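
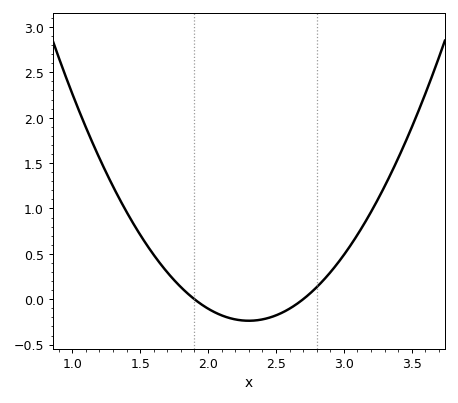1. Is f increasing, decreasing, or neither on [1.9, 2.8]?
neither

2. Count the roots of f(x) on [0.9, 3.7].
2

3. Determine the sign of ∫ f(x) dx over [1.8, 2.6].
negative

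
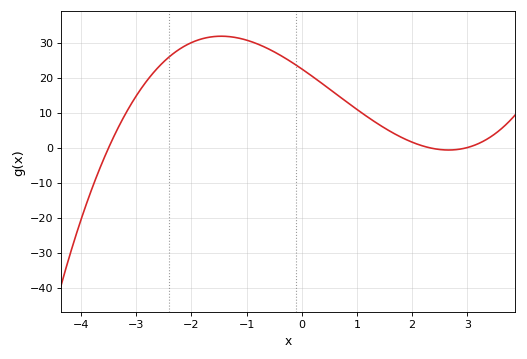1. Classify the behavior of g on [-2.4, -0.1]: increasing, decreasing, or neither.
neither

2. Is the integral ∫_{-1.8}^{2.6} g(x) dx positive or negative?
positive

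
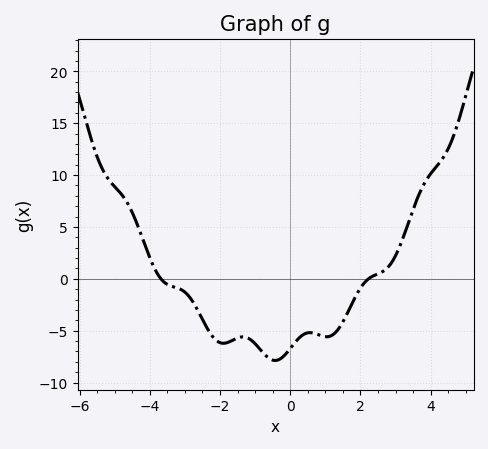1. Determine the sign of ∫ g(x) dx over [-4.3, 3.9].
negative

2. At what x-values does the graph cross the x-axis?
-3.6, 2.2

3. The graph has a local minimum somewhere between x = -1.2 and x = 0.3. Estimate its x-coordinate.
-0.4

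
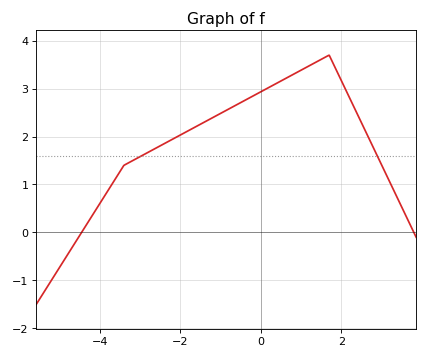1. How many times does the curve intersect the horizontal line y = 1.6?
2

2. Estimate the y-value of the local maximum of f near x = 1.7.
3.7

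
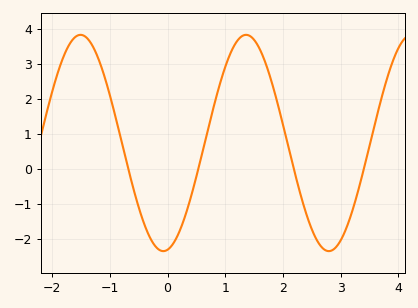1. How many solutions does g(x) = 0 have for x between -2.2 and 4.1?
4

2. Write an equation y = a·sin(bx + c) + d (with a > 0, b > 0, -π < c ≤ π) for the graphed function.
y = 3.08sin(2.19x - 1.41) + 0.74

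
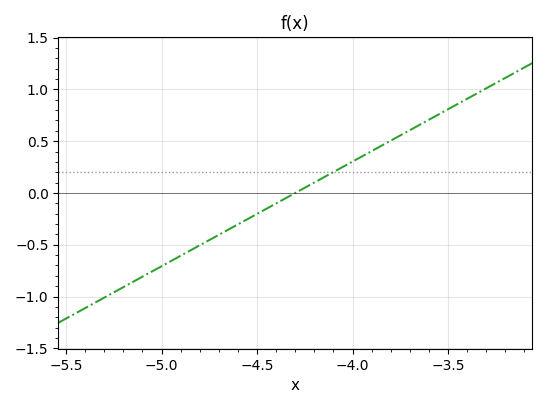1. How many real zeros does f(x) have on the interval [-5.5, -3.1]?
1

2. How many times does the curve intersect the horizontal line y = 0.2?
1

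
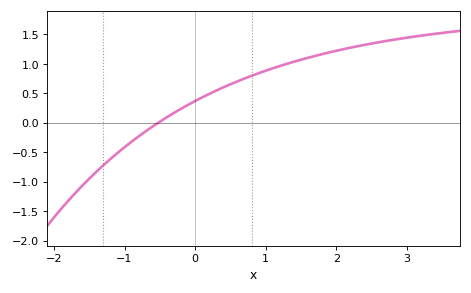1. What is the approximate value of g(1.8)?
1.15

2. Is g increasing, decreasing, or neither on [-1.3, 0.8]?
increasing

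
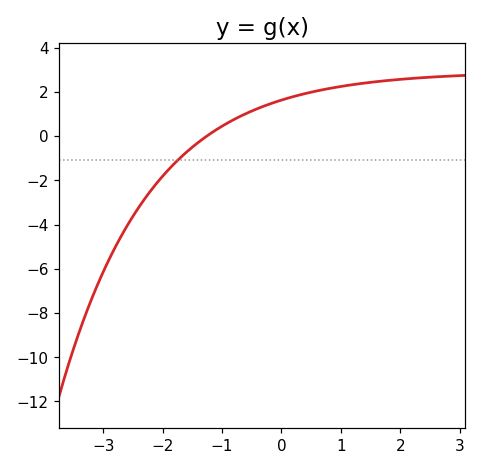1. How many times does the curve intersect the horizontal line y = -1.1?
1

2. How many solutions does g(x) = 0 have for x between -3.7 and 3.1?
1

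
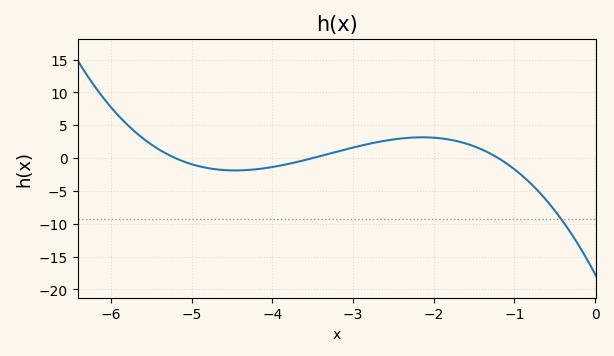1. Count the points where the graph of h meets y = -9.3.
1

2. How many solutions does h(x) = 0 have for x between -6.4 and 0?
3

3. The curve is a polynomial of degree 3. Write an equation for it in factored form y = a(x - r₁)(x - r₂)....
y = -0.81(x + 5.2)(x + 3.5)(x + 1.2)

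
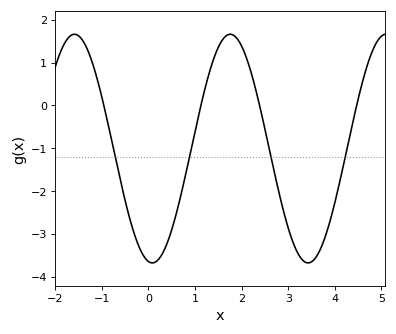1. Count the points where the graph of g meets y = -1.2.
4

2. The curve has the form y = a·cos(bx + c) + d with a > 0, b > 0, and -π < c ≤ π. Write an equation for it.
y = 2.67cos(1.9x + 3) - 1.01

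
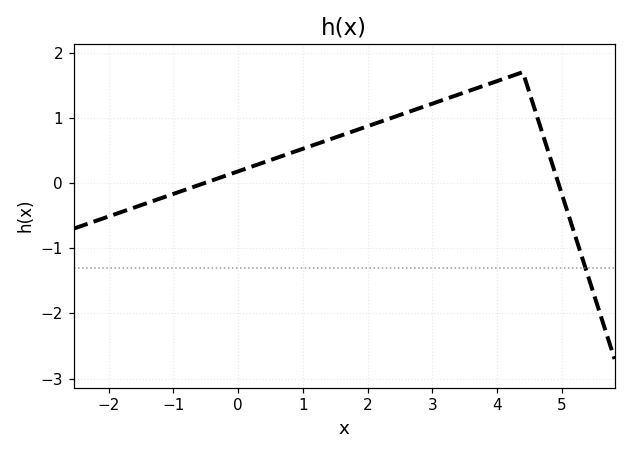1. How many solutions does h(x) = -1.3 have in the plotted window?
1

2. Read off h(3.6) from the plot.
1.42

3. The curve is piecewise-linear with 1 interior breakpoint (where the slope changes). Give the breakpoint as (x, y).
(4.4, 1.7)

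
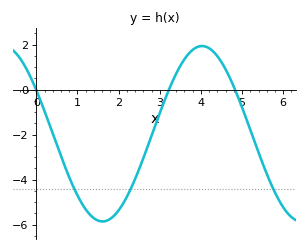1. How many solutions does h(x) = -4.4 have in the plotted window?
3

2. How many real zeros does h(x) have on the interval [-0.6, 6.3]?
3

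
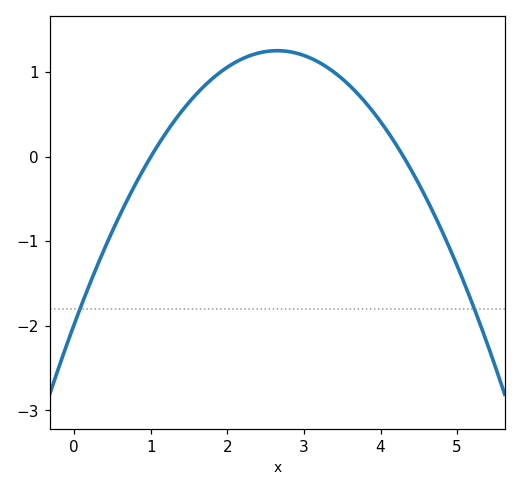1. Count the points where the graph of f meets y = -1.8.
2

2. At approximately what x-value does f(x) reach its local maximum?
2.6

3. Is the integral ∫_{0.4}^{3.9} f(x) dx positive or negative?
positive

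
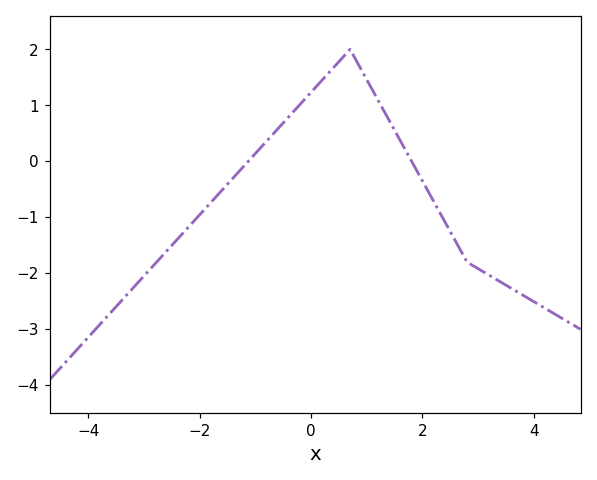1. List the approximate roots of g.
-1.13, 1.81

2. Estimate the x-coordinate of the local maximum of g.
0.701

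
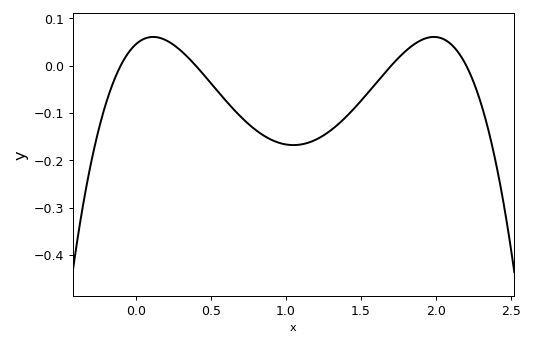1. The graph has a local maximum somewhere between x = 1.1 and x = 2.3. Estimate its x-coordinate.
2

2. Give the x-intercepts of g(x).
-0.1, 0.4, 1.7, 2.2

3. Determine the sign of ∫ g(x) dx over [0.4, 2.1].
negative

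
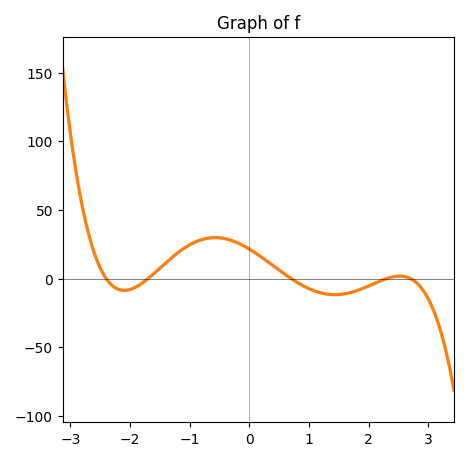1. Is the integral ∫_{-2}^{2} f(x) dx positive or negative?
positive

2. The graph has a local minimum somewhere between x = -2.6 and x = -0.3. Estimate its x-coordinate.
-2.1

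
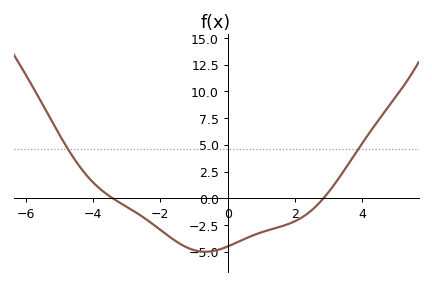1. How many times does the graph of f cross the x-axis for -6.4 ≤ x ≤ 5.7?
2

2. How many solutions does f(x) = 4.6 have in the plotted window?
2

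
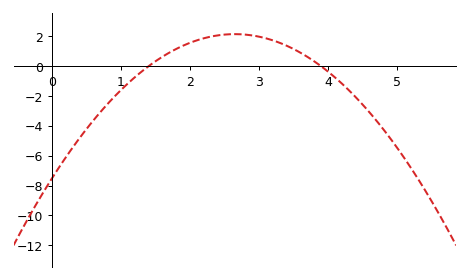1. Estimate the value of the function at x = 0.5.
-4.2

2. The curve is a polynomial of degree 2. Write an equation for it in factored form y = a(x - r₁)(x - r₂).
y = -1.38(x - 1.4)(x - 3.9)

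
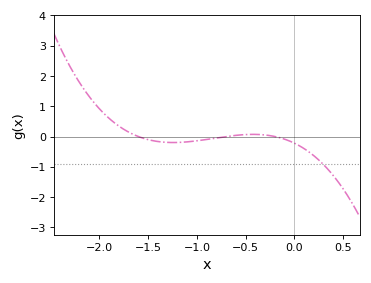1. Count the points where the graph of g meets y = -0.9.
1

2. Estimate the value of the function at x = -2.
0.9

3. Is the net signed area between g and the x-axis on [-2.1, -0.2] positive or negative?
positive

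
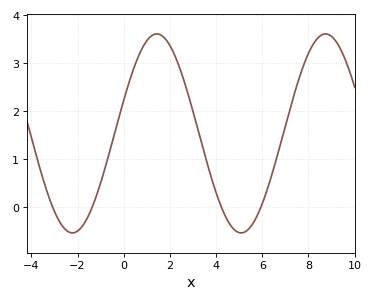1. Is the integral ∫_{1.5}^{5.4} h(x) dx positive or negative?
positive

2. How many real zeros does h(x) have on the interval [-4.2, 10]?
4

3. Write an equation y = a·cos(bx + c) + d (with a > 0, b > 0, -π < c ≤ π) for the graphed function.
y = 2.07cos(0.86x - 1.23) + 1.54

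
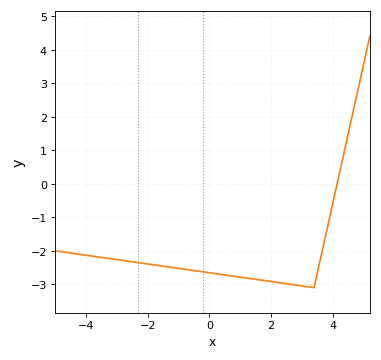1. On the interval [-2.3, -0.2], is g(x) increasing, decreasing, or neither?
decreasing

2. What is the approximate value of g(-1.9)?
-2.4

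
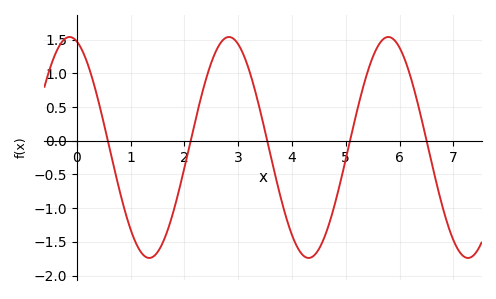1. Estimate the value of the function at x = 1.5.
-1.65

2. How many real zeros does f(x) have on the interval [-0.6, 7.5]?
5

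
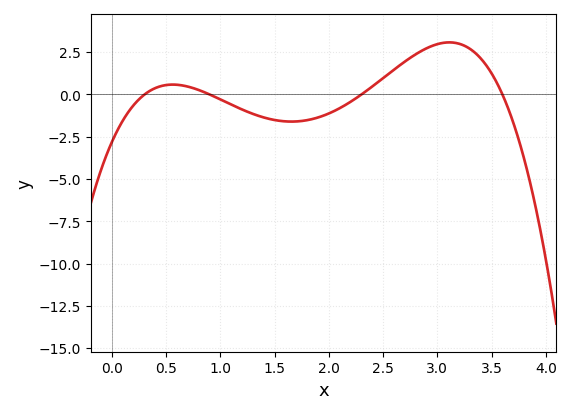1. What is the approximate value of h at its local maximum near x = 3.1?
3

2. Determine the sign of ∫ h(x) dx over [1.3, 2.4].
negative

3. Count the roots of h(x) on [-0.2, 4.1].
4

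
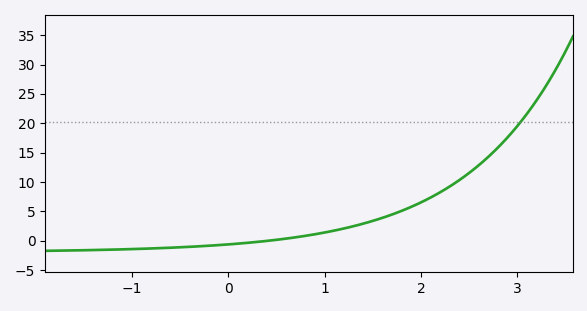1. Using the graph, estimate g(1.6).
4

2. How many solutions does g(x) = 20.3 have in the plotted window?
1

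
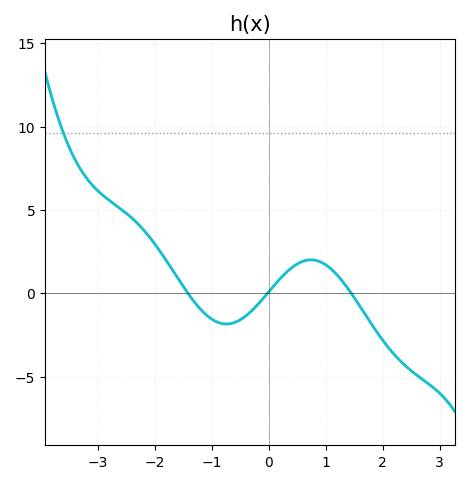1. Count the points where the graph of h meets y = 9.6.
1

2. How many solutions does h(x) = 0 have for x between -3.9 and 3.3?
3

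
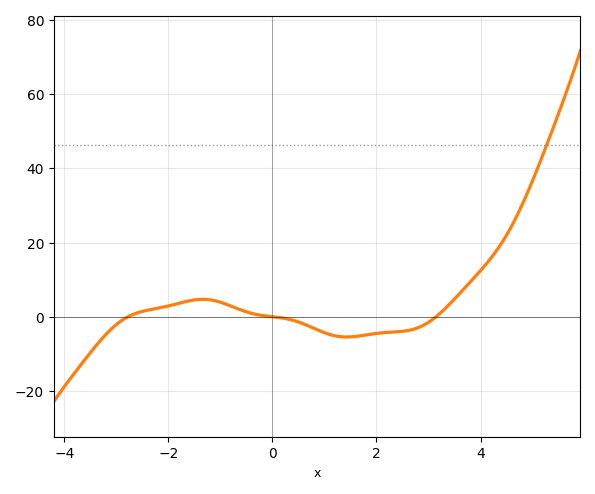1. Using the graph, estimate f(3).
-2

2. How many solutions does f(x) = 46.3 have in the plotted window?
1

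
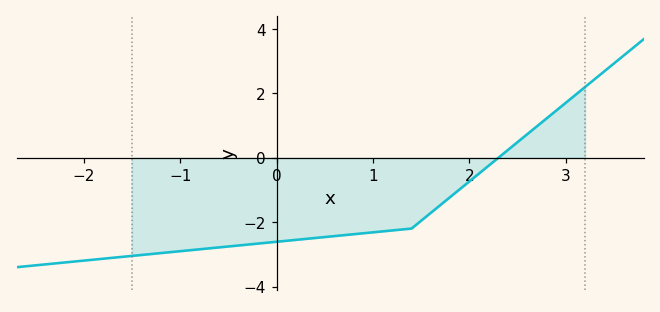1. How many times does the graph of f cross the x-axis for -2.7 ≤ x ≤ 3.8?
1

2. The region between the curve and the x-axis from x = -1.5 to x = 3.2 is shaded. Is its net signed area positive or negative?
negative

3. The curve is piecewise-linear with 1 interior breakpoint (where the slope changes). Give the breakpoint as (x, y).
(1.4, -2.2)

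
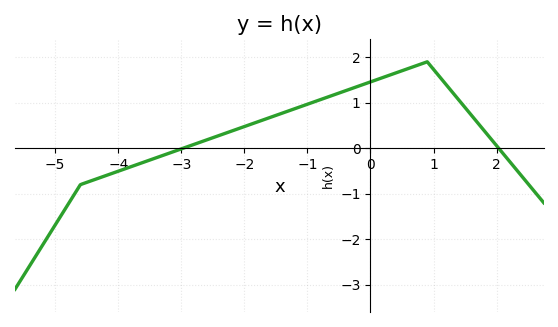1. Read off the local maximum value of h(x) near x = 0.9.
1.9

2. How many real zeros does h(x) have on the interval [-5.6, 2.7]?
2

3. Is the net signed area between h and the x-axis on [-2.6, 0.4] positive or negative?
positive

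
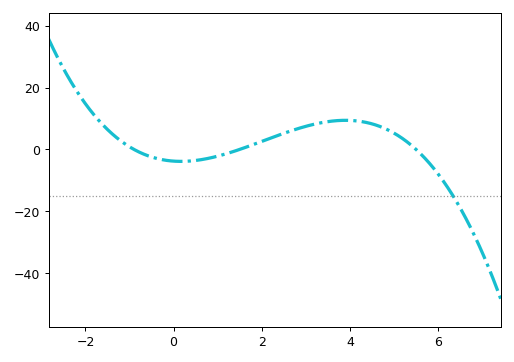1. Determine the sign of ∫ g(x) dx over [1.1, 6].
positive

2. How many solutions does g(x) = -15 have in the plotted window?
1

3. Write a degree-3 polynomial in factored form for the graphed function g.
y = -0.51(x + 0.9)(x - 1.5)(x - 5.5)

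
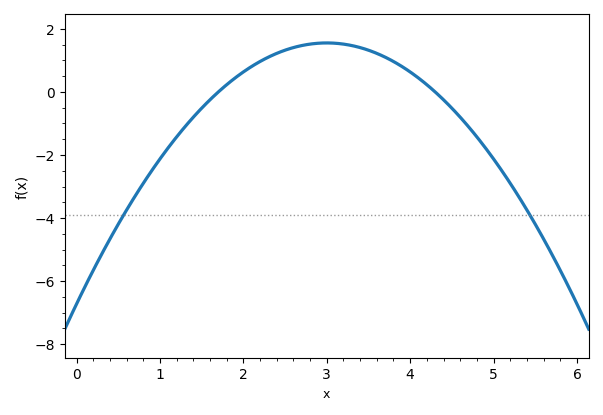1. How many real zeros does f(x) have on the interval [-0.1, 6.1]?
2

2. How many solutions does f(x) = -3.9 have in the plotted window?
2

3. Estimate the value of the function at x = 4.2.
0.2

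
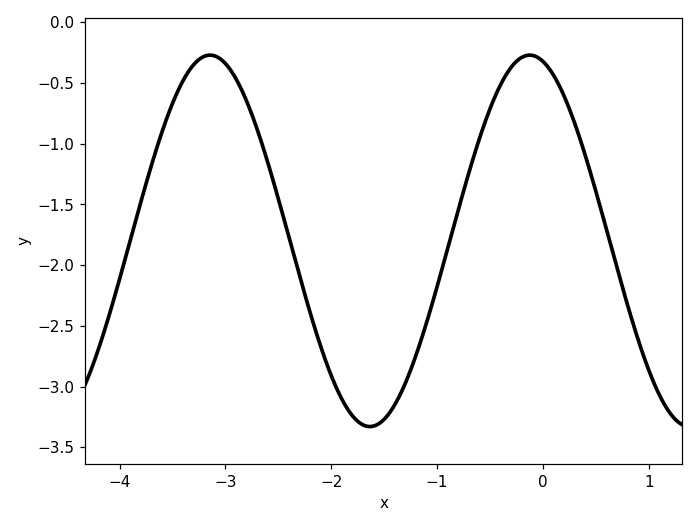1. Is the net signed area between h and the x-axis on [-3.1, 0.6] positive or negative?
negative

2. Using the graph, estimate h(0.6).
-1.7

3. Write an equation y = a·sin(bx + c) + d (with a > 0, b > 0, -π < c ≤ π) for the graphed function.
y = 1.53sin(2.08x + 1.83) - 1.8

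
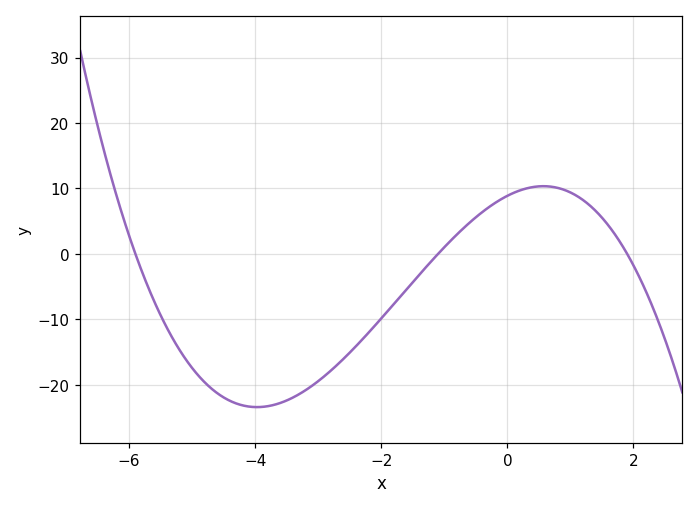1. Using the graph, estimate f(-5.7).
-5.03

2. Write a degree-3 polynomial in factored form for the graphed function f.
y = -0.72(x + 5.9)(x + 1.1)(x - 1.9)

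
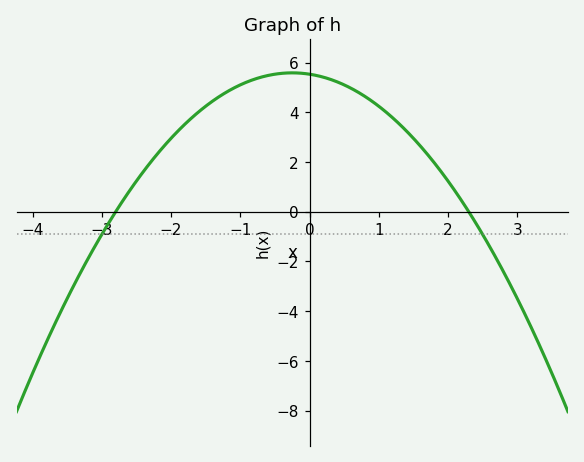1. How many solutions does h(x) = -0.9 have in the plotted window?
2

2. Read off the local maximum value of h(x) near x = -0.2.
5.59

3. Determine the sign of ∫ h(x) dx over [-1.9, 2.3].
positive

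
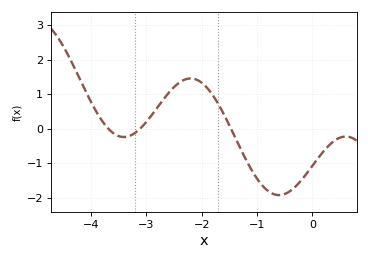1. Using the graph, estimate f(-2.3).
1.42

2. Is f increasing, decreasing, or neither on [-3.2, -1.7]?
neither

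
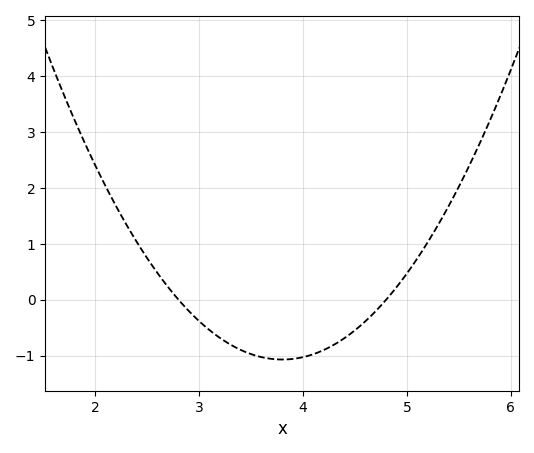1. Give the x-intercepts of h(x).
2.8, 4.8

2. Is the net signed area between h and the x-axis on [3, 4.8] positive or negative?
negative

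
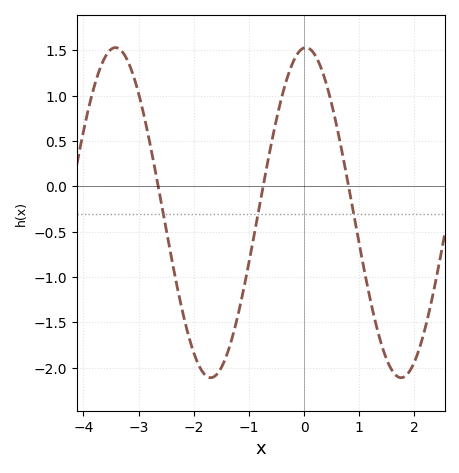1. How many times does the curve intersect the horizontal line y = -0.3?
3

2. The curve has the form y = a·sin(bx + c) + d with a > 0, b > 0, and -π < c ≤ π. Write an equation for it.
y = 1.82sin(1.8x + 1.5) - 0.29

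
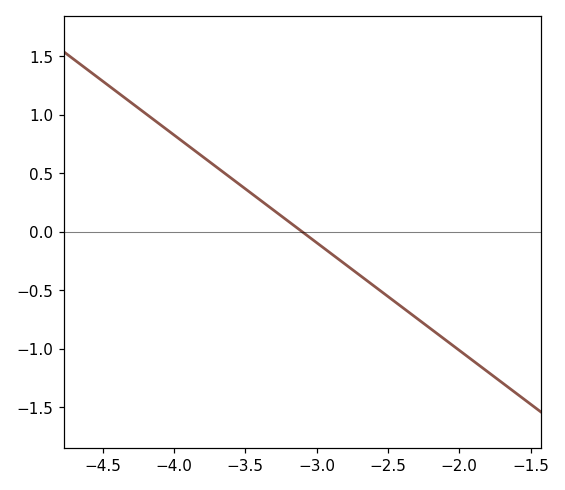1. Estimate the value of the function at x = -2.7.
-0.368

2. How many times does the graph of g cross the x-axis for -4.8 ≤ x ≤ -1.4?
1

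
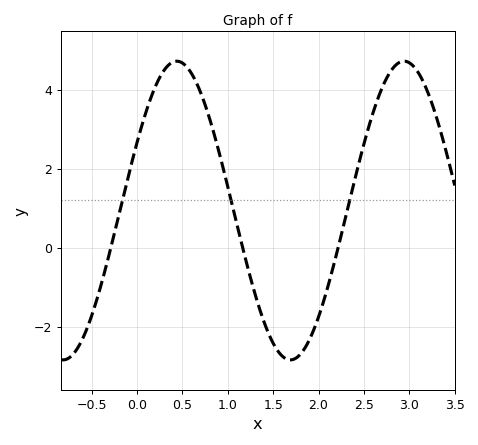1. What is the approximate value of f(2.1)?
-1.01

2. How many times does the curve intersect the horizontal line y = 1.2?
3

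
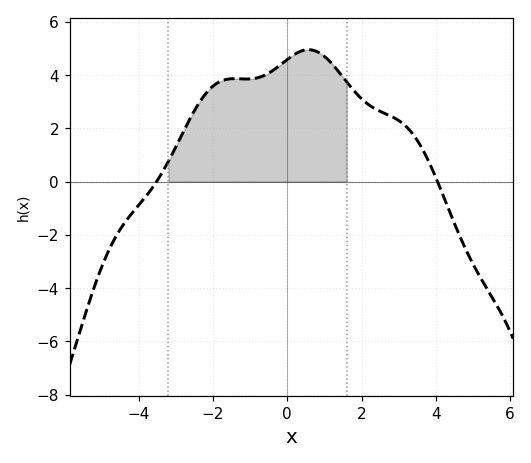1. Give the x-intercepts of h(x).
-3.52, 4.04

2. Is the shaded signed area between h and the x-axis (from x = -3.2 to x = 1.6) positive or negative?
positive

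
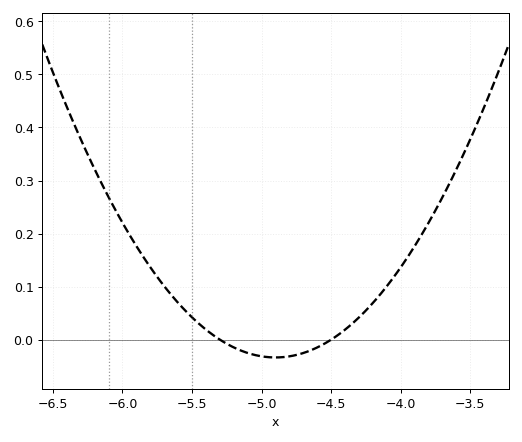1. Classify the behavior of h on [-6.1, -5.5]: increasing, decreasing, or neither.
decreasing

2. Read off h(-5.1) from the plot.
-0.03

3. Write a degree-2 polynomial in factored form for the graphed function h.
y = 0.21(x + 5.3)(x + 4.5)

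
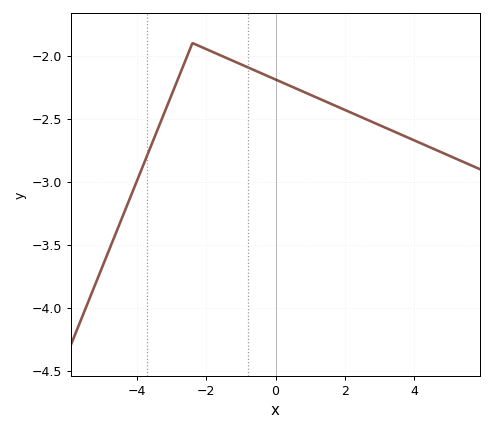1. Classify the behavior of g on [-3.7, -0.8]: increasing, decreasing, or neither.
neither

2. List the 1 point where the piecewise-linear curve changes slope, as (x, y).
(-2.4, -1.9)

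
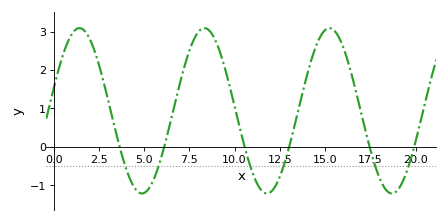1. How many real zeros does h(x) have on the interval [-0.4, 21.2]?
6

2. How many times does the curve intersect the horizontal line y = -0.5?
6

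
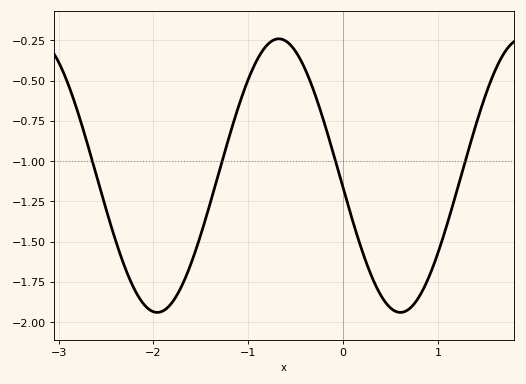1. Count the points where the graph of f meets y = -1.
4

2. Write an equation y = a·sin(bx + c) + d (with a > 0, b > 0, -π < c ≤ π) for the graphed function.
y = 0.85sin(2.45x - 3.05) - 1.09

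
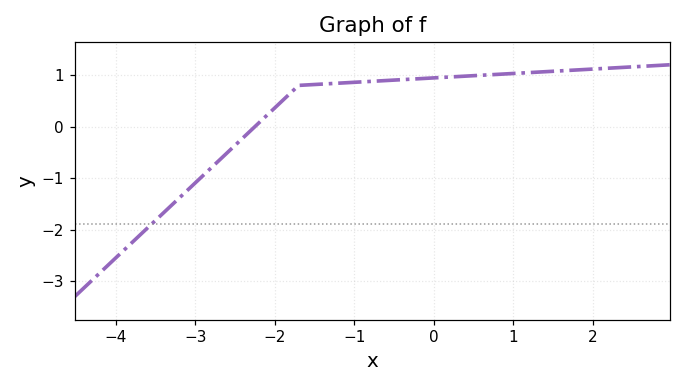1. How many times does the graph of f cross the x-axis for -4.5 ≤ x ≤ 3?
1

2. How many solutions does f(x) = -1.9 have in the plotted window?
1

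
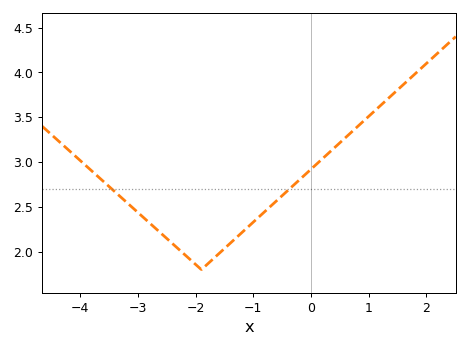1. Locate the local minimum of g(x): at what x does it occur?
-1.9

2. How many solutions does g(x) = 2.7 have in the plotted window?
2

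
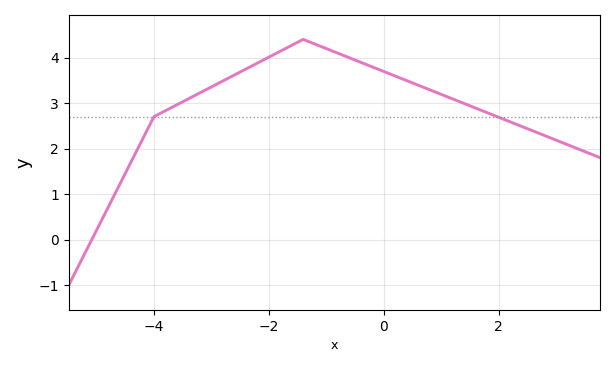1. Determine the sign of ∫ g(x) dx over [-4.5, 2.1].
positive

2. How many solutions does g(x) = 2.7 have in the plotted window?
2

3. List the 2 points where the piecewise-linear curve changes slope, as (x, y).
(-4, 2.7); (-1.4, 4.4)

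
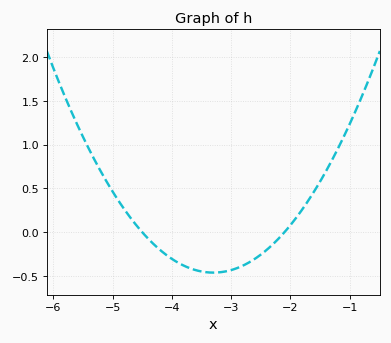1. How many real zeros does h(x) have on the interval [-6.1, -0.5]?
2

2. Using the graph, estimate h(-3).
-0.45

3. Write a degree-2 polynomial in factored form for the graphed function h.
y = 0.32(x + 4.5)(x + 2.1)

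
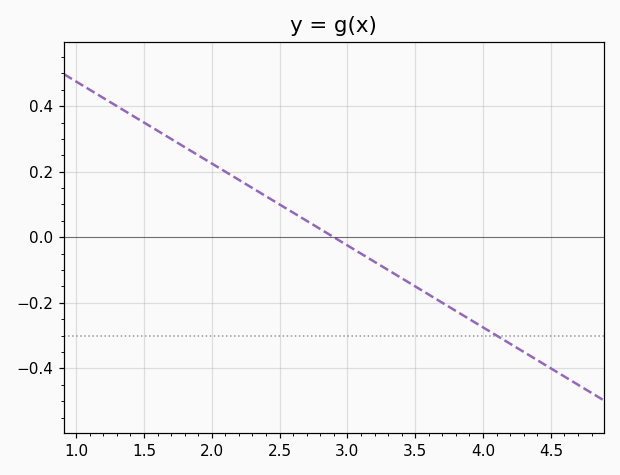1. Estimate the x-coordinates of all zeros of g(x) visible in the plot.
2.9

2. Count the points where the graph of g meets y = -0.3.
1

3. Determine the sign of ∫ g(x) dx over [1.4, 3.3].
positive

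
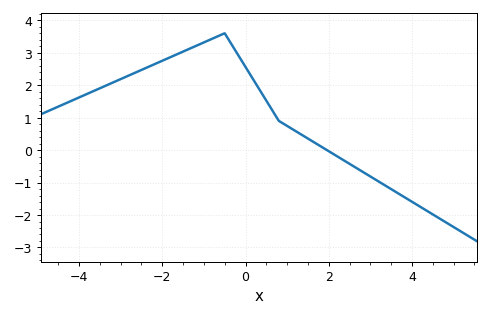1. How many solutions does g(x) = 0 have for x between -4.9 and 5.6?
1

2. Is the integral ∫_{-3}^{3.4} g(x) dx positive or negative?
positive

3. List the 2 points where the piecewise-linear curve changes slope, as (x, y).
(-0.5, 3.6); (0.8, 0.9)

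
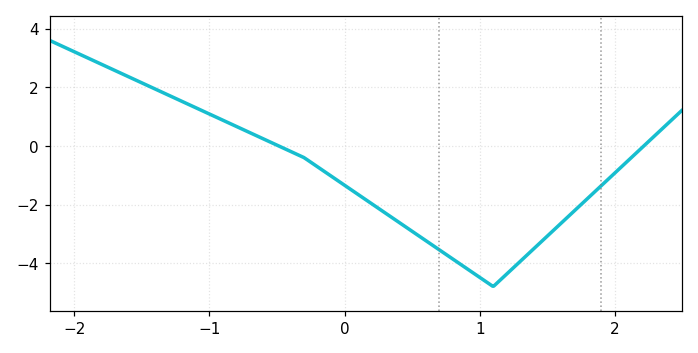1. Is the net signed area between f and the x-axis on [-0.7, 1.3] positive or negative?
negative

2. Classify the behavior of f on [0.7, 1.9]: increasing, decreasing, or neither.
neither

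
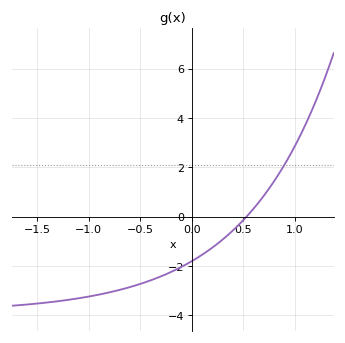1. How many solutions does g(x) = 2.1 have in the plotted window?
1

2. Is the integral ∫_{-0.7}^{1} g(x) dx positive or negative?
negative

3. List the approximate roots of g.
0.55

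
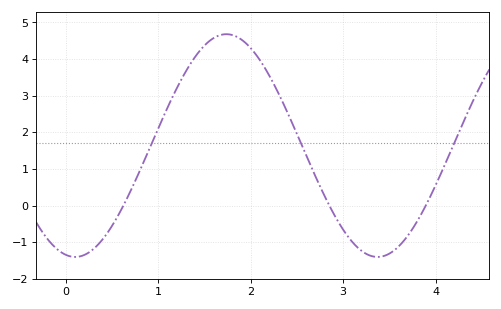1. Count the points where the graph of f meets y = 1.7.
3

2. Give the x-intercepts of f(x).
0.6, 2.9, 3.9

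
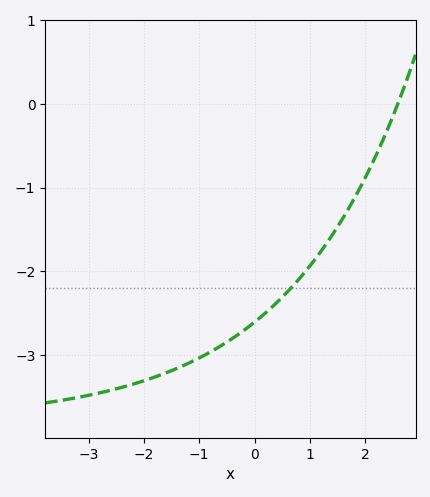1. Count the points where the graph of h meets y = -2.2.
1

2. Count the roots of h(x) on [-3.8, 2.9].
1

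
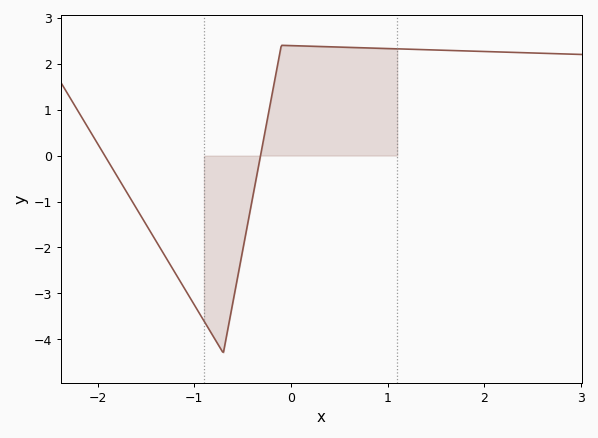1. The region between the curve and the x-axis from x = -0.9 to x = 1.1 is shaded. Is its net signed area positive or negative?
positive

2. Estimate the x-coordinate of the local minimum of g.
-0.7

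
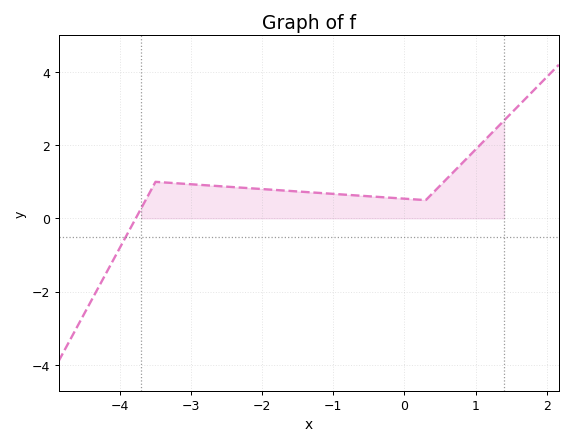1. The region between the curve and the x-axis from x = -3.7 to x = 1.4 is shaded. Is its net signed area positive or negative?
positive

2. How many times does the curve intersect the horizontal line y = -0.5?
1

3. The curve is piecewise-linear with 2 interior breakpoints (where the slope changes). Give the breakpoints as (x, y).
(-3.5, 1); (0.3, 0.5)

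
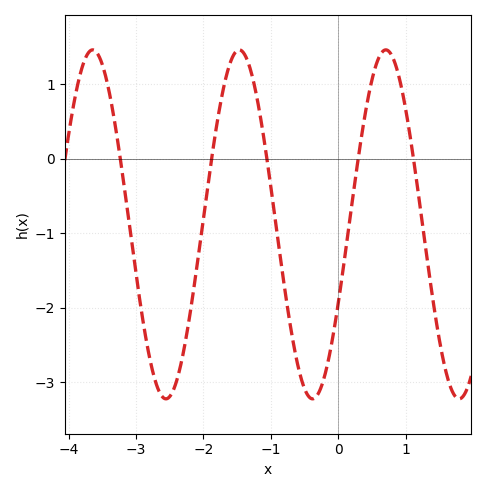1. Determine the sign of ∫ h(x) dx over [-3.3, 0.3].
negative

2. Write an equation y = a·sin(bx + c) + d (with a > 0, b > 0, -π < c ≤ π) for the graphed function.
y = 2.34sin(2.89x - 0.47) - 0.88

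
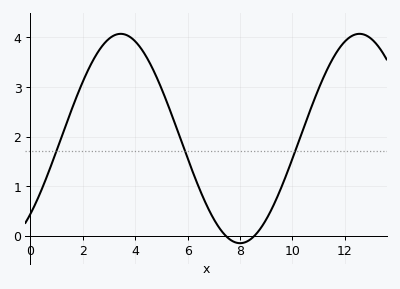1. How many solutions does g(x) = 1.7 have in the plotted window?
3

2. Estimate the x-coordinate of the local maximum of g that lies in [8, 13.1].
12.6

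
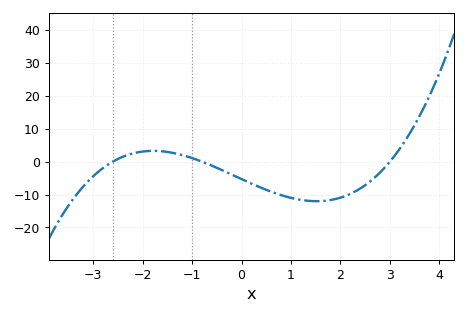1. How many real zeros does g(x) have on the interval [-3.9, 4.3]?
3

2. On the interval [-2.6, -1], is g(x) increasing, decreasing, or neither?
neither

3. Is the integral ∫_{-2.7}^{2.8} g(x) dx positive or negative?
negative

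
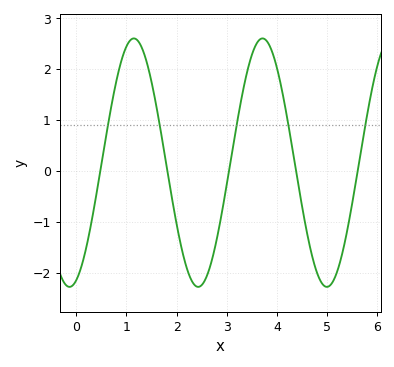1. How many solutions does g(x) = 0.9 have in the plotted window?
5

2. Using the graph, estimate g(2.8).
-1.3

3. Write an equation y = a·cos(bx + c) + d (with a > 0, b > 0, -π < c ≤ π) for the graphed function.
y = 2.44cos(2.5x - 2.8) + 0.16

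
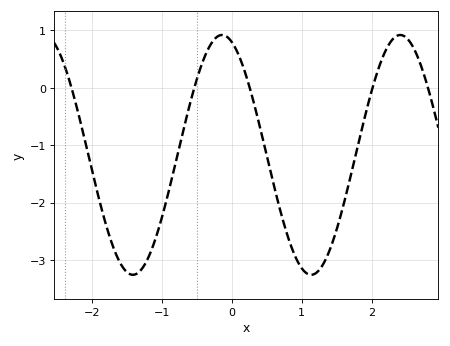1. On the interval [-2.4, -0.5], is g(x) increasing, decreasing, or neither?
neither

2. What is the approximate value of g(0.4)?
-0.683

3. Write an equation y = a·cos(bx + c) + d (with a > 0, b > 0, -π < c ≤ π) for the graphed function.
y = 2.09cos(2.46x + 0.352) - 1.17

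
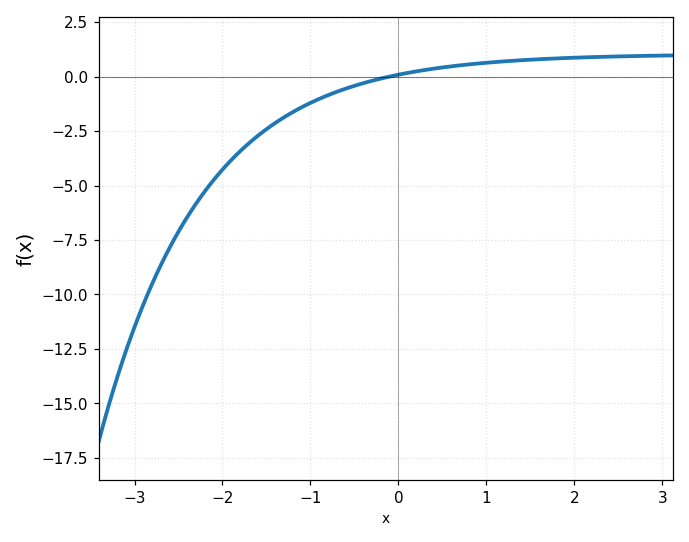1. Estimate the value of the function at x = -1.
-1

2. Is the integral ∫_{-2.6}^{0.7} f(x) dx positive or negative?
negative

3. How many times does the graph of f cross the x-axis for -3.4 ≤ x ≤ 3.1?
1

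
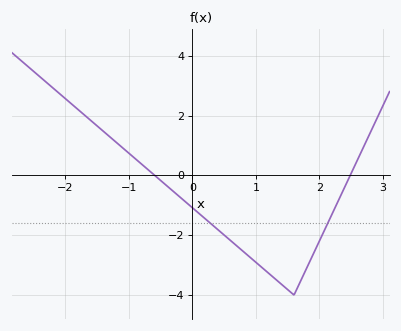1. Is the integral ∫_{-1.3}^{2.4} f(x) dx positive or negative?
negative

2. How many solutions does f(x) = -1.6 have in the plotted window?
2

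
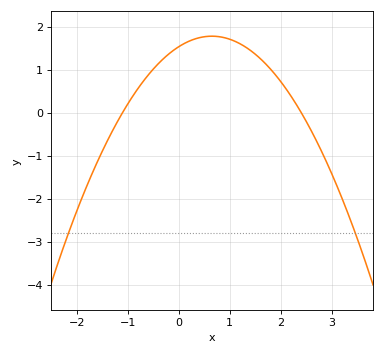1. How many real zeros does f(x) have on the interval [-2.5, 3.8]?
2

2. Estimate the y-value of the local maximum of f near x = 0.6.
1.8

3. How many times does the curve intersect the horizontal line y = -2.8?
2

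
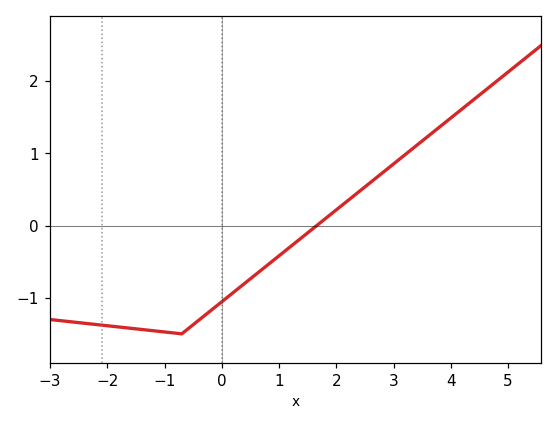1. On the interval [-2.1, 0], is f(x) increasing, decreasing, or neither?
neither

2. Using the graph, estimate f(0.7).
-0.609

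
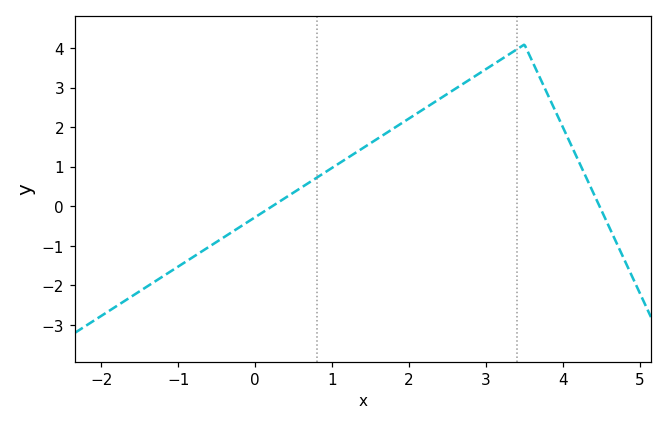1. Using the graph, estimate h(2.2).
2.5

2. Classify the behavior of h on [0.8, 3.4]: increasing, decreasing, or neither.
increasing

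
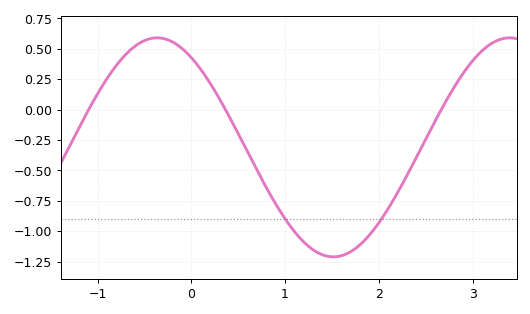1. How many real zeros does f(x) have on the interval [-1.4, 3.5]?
3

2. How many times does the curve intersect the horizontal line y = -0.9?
2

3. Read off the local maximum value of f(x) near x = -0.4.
0.59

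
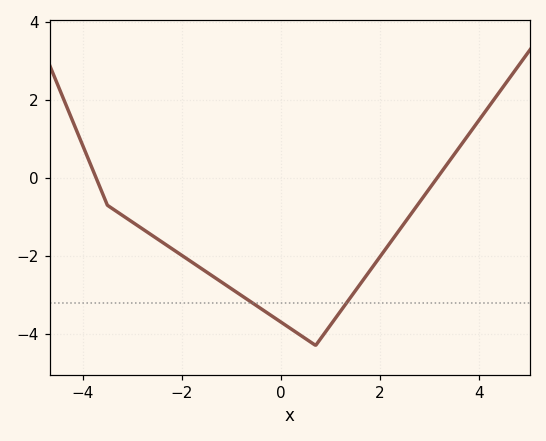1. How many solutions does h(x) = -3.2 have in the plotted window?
2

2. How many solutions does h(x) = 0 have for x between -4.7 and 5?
2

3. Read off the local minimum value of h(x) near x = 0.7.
-4.2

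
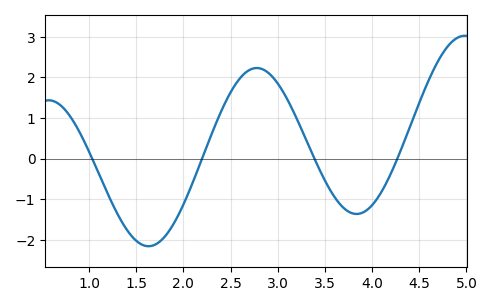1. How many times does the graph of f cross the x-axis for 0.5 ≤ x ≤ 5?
4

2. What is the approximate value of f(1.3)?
-1.4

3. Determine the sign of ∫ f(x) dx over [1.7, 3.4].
positive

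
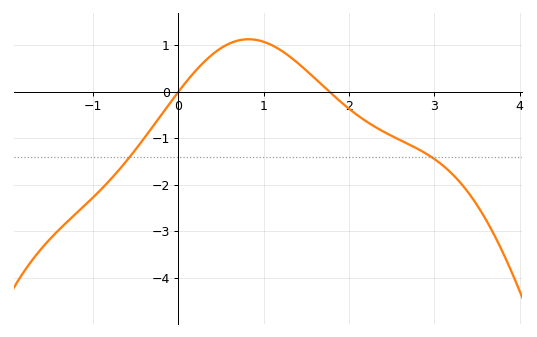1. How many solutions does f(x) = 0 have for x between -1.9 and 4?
2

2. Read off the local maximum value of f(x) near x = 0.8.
1.12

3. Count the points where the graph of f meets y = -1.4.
2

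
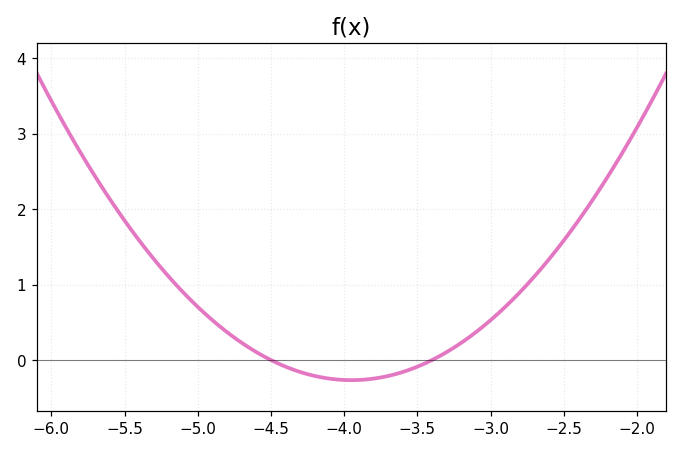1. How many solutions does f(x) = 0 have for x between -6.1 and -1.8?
2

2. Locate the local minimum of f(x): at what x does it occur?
-3.95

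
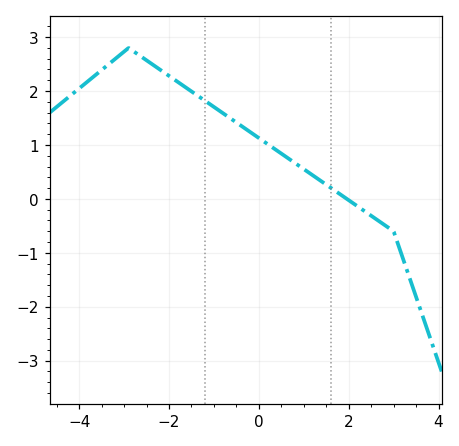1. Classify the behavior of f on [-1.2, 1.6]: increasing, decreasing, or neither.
decreasing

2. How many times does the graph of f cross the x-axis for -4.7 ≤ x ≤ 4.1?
1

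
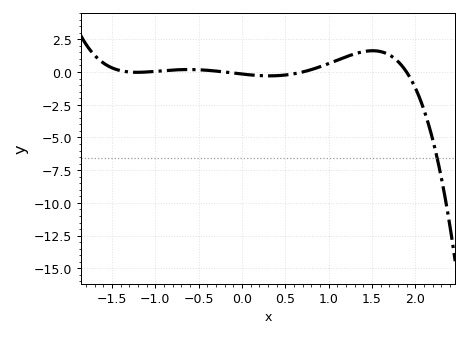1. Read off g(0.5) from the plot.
-0.2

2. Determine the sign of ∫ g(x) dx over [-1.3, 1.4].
positive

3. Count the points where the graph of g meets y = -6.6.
1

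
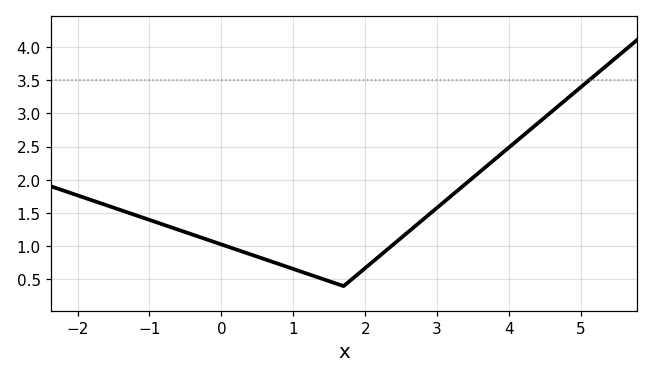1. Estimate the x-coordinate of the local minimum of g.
1.6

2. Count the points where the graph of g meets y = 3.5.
1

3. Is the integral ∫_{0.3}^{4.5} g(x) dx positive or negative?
positive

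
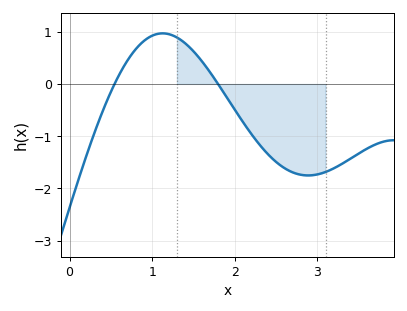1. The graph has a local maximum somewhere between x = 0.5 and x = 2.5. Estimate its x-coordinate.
1.13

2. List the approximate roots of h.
0.544, 1.8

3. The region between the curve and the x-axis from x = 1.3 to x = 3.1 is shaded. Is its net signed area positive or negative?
negative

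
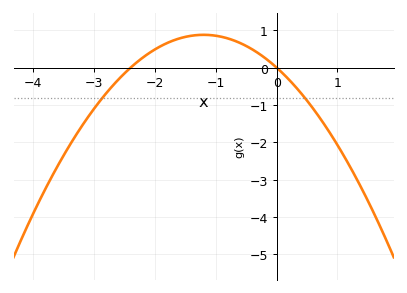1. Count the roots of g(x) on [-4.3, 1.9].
2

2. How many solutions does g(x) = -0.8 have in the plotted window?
2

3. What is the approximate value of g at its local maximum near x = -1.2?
0.878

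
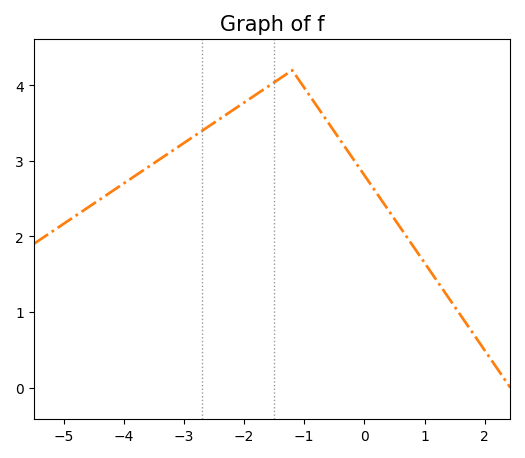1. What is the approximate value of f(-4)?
2.7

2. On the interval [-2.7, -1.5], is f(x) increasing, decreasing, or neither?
increasing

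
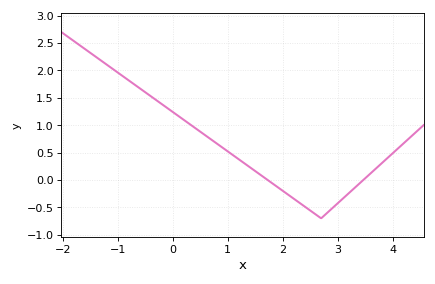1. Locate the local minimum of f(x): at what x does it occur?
2.7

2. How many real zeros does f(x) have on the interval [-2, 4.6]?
2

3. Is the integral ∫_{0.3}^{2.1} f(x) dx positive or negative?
positive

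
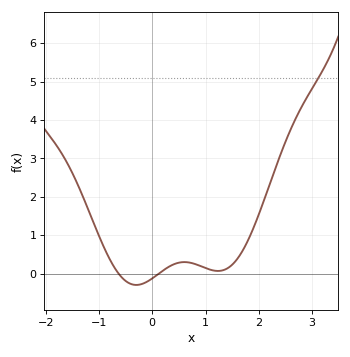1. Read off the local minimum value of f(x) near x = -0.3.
-0.294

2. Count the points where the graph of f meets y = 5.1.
1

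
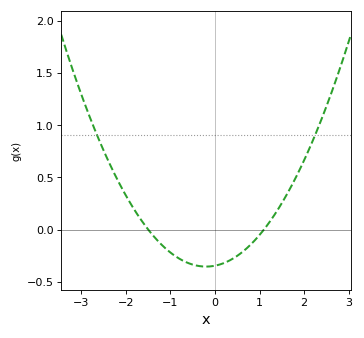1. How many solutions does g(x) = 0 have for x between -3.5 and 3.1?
2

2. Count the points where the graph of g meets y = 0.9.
2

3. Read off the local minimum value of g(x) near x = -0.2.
-0.355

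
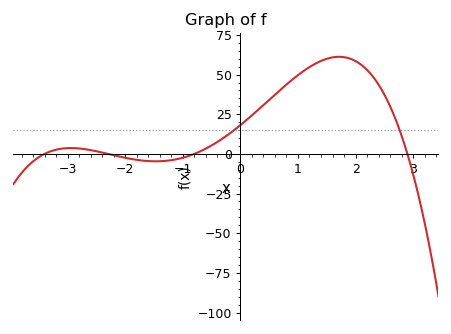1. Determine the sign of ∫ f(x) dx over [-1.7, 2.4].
positive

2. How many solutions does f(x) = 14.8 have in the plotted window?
2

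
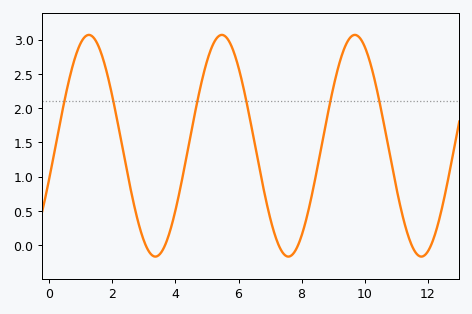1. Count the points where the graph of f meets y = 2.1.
6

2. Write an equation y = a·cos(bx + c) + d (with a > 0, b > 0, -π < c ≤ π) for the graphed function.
y = 1.62cos(1.5x - 1.9) + 1.45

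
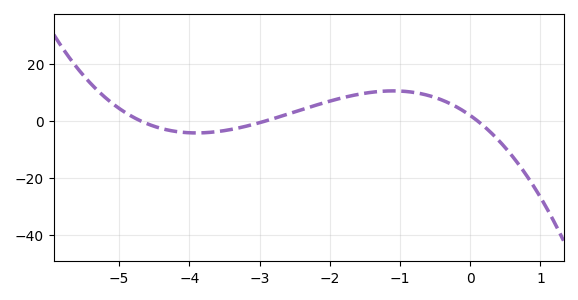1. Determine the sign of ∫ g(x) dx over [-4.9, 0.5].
positive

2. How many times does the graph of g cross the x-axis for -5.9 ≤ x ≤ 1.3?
3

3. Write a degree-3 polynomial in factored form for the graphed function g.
y = -1.34(x + 4.7)(x + 2.9)(x - 0.1)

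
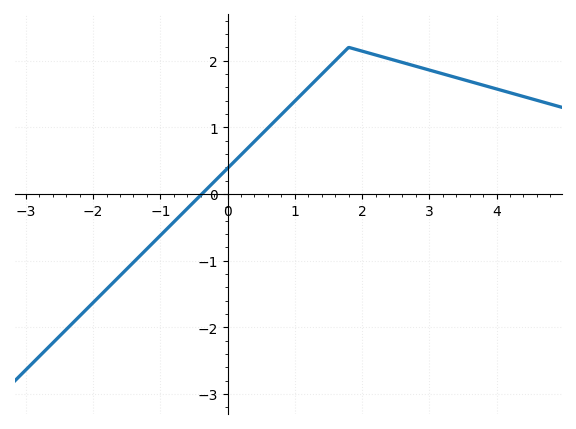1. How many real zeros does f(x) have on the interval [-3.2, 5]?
1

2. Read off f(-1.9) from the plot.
-1.53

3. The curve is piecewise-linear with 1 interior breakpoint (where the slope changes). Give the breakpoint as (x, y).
(1.8, 2.2)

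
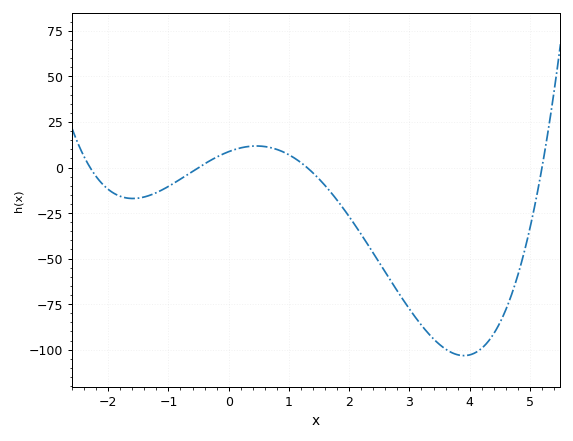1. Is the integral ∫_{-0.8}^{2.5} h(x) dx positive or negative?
negative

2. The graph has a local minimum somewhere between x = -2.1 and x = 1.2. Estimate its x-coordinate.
-1.59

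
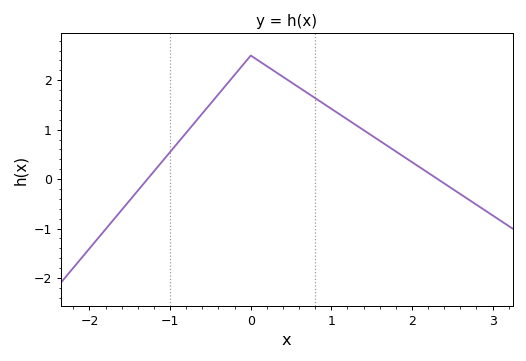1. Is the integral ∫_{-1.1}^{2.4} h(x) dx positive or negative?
positive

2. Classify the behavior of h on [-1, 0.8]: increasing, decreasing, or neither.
neither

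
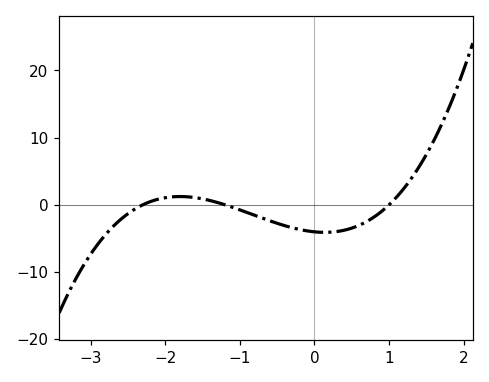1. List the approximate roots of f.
-2.3, -1.2, 1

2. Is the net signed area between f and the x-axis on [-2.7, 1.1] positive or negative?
negative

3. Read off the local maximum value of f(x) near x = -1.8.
1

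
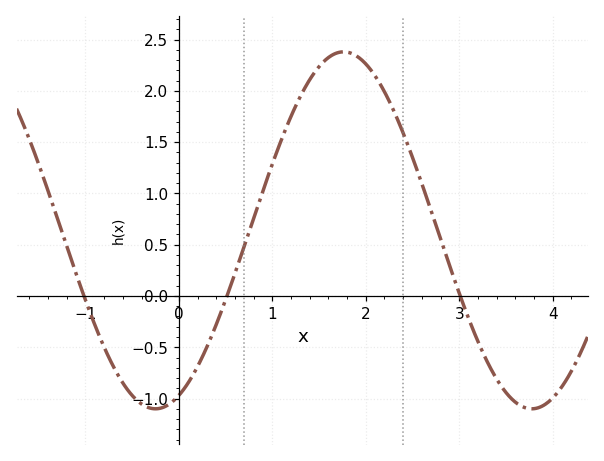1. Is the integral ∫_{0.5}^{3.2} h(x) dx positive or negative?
positive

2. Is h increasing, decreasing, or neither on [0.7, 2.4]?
neither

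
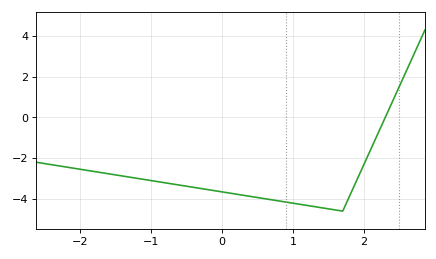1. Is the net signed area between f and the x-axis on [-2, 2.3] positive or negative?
negative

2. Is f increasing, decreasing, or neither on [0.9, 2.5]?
neither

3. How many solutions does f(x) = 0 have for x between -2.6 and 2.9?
1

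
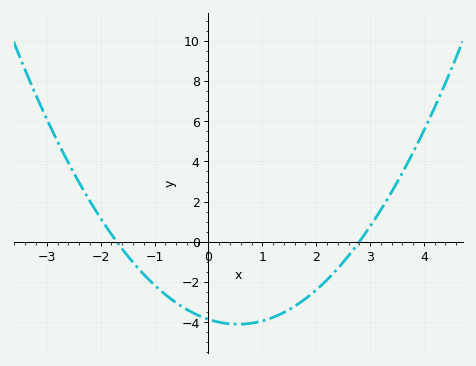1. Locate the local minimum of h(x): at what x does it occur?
0.55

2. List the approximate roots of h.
-1.7, 2.8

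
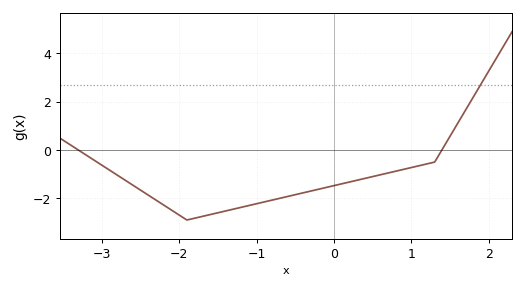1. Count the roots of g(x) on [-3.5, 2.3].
2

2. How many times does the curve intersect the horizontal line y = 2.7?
1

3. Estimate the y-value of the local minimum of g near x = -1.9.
-2.9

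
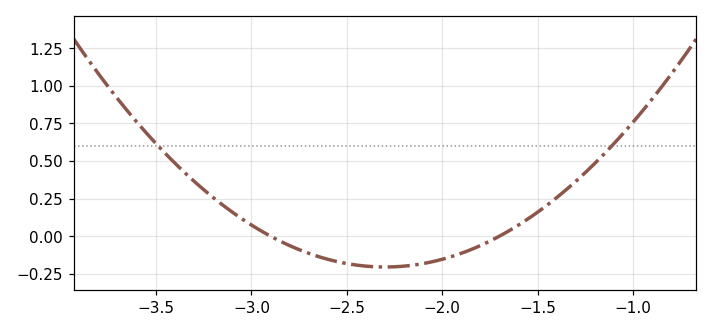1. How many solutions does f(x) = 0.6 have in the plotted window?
2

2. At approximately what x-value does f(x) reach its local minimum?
-2.3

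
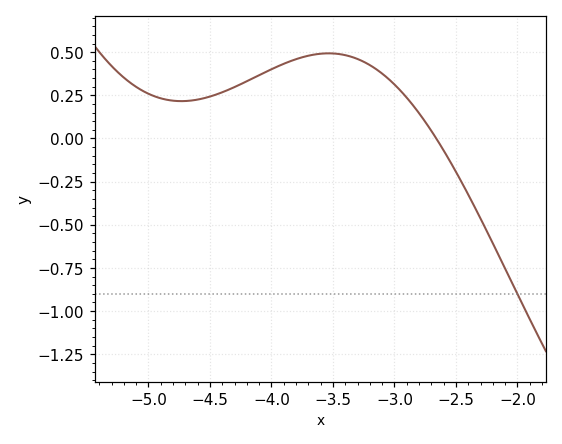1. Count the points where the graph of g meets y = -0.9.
1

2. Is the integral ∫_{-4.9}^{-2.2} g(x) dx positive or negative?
positive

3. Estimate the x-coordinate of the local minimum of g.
-4.75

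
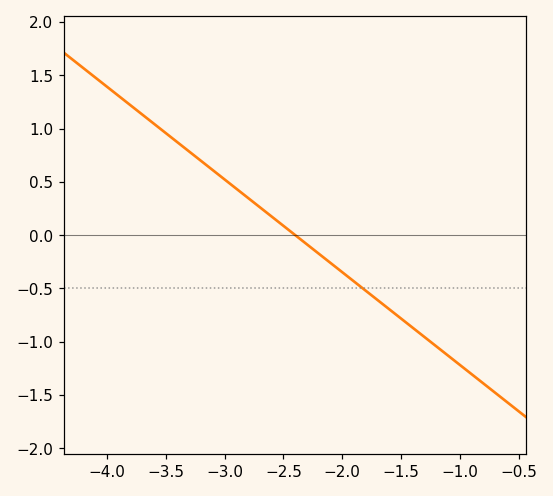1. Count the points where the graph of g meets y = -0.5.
1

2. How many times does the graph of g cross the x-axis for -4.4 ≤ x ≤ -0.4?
1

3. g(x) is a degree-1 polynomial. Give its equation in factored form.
y = -0.87(x + 2.4)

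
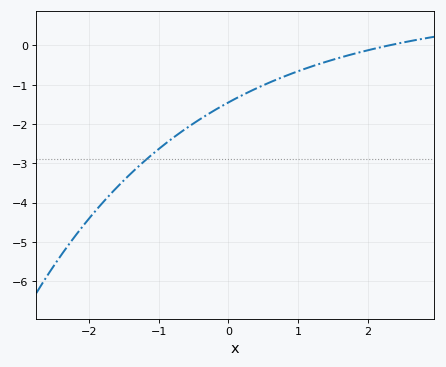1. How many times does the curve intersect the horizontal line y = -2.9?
1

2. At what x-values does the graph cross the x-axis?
2.3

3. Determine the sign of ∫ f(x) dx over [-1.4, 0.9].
negative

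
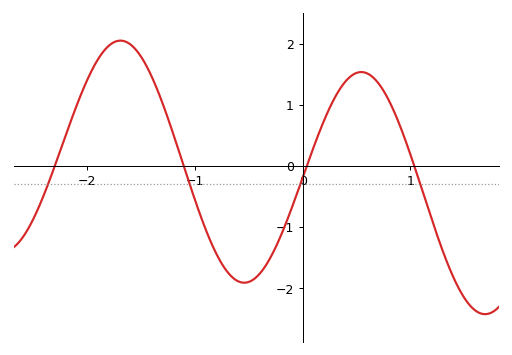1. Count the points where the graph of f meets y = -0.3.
4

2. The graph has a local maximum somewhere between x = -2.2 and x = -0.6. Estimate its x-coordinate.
-1.69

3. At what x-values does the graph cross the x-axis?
-2.3, -1.1, 0.037, 1.04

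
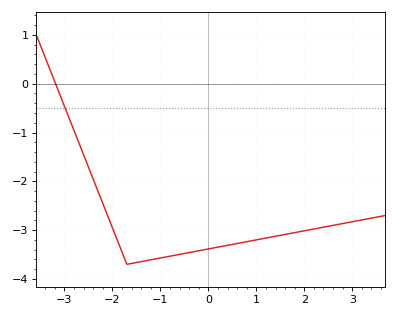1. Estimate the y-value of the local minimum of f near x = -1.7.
-3.7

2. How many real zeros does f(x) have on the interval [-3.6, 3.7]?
1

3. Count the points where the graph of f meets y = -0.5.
1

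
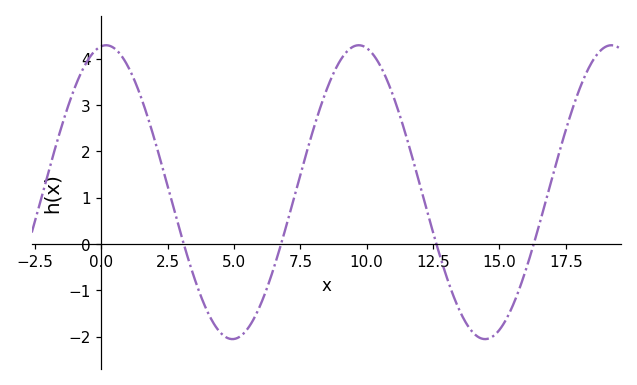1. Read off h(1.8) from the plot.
2.6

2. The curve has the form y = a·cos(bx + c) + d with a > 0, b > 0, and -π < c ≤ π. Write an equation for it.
y = 3.17cos(0.66x - 0.12) + 1.12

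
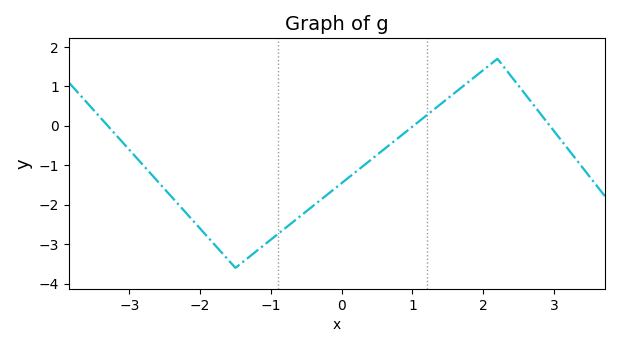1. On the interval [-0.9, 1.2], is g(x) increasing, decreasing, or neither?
increasing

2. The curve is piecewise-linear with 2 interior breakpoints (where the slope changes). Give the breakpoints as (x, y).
(-1.5, -3.6); (2.2, 1.7)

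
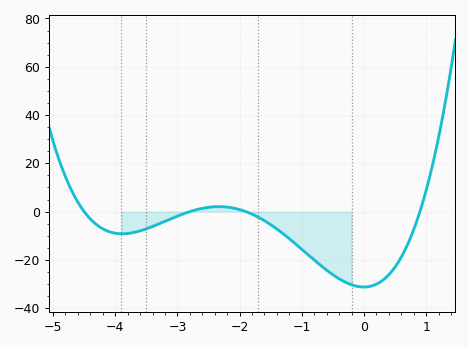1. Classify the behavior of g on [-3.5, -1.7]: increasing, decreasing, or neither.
neither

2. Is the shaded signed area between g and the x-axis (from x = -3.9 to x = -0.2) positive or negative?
negative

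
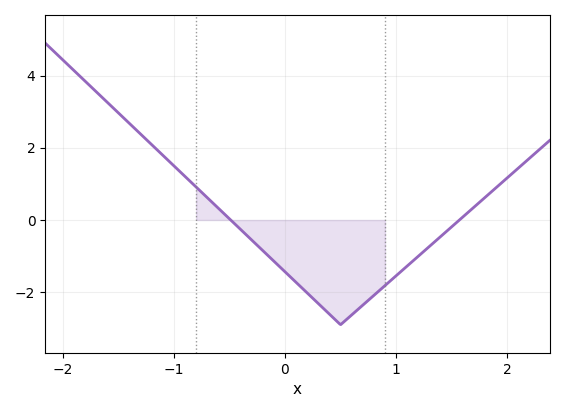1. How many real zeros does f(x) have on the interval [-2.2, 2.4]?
2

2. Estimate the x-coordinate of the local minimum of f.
0.5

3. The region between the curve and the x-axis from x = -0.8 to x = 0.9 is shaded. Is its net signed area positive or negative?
negative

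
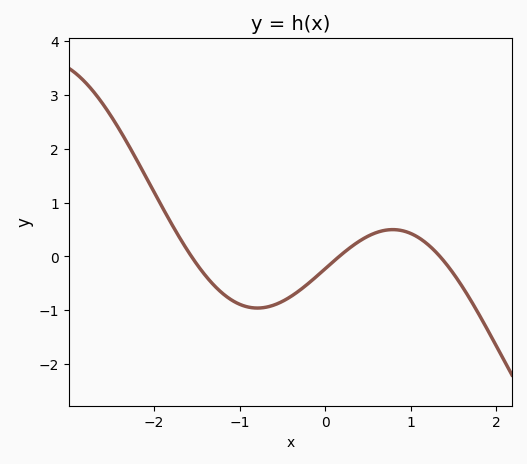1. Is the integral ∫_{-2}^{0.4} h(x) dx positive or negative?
negative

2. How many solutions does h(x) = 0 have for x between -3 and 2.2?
3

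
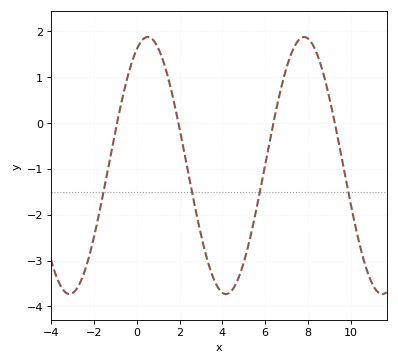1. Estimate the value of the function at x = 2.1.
-0.4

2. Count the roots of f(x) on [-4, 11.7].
4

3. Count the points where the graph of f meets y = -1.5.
4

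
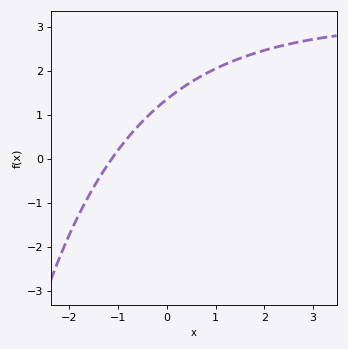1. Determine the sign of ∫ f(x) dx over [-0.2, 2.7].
positive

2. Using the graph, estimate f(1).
2.05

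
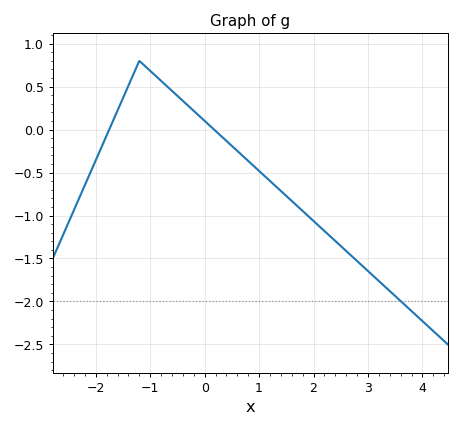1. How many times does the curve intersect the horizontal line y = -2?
1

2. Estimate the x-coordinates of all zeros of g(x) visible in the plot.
-1.75, 0.174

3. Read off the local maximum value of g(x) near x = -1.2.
0.799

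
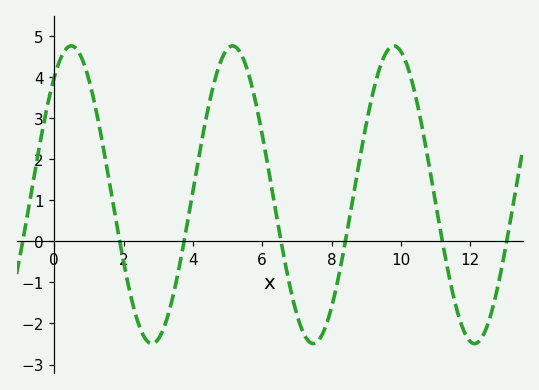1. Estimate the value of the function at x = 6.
2.6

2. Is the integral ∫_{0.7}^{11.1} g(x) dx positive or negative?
positive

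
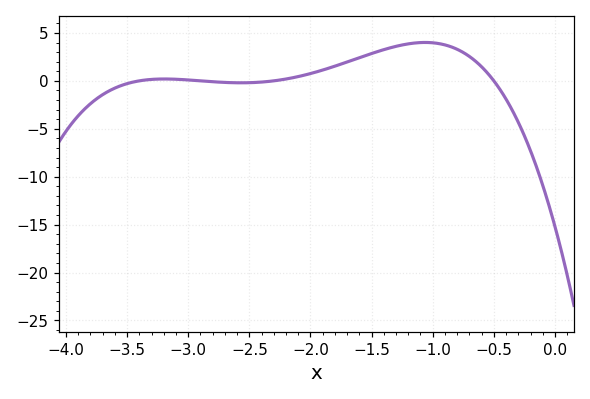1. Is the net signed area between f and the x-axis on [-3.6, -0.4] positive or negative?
positive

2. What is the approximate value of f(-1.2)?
3.86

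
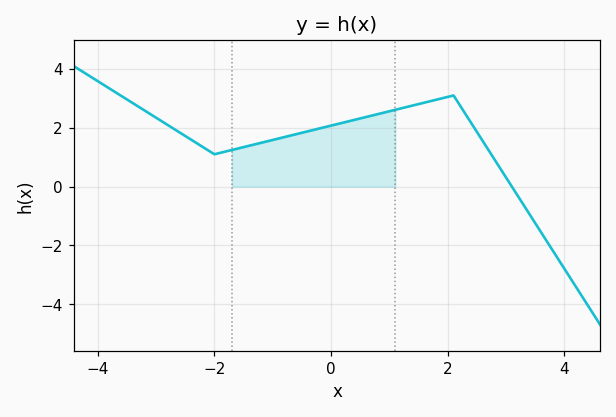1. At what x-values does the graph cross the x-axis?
3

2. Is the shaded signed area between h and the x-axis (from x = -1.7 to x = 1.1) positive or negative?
positive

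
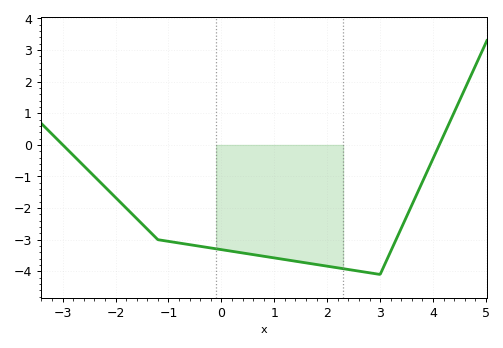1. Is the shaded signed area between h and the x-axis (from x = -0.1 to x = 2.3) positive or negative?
negative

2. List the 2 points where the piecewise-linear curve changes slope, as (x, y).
(-1.2, -3); (3, -4.1)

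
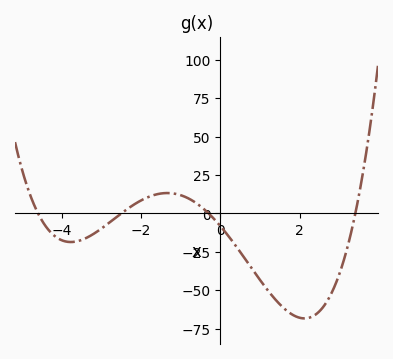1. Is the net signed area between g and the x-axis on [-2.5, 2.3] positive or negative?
negative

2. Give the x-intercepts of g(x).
-4.6, -2.5, -0.3, 3.4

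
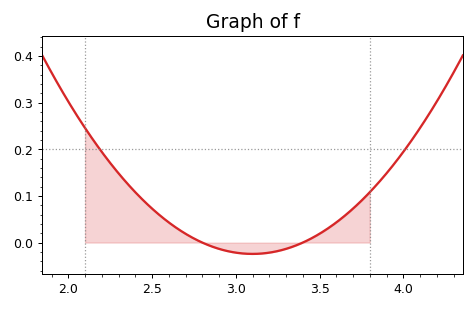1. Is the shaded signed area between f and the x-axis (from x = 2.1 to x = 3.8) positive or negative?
positive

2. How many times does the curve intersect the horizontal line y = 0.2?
2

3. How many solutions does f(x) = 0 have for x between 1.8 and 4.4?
2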